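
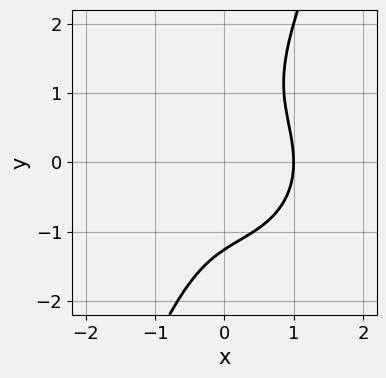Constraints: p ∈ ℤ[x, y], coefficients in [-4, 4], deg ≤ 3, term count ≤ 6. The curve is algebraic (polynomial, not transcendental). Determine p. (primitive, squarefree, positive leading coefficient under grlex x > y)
2*x^3 + 2*x*y^2 - y^3 - 2

First, degree: the shape is more complex than any degree-2 curve, so deg p = 3.
Next, reading off the gridlines: one x-axis crossing is at x = 1.
Finally, putting this together gives p.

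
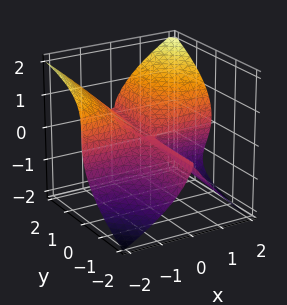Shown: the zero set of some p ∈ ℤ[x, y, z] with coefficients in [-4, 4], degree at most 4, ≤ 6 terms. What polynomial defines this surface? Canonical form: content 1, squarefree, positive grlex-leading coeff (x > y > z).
(a) I count 2 distinct pieces. Treating them together as one polynomial.
(b) The degree is 3 — the shape is more complex than any degree-2 surface.
(c) Reading off the gridlines: one z-axis crossing is at z = 0; the visible y-axis segment lies entirely on the surface; the visible x-axis segment lies entirely on the surface.
(d) These observations pin down the coefficients.

3*x^2*y + 2*x*y*z - 2*x*z^2 - 3*z^3 + x*z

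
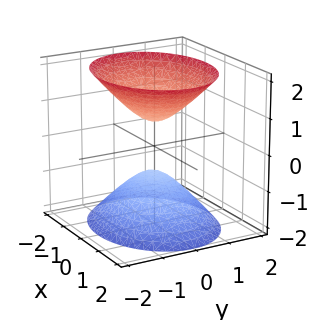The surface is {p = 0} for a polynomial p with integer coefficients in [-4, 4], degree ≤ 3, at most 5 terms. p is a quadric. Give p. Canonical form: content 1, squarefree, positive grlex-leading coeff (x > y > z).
2*x^2 + 3*y^2 - 2*z^2 + 1

(a) There are 2 components. They look like related sheets of one shape, so recover p as a whole.
(b) The degree is 2 — two separate bowl-shaped sheets opening away from each other; a quadric.
(c) Symmetries: it's symmetric under z → −z, forcing even powers of z; the x ↦ −x reflection is a symmetry, so x appears only in even powers; mirror symmetry y ↦ −y ⇒ only even powers of y.
(d) Observable constraints: it misses every integer gridline on the x-axis; it misses every integer gridline on the y-axis.
(e) Matching integer coefficients to the picture gives p.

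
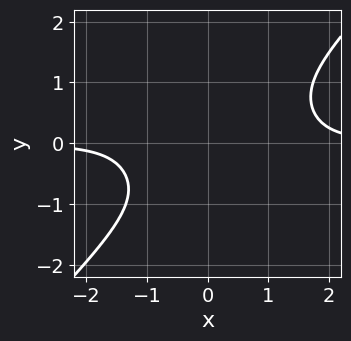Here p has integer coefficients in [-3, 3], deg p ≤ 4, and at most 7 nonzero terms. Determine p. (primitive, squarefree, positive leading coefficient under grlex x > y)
(a) Degree: no degree-3 curve has this shape, so deg p = 4.
(b) From the visible intercepts: no y-intercept at any integer in the box; the curve avoids every integer x-axis point in the box.
(c) Putting this together gives p.

2*x^3*y - 2*y^4 - x^2*y - 2*x*y - 2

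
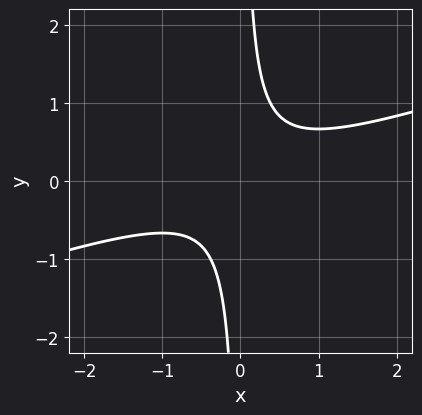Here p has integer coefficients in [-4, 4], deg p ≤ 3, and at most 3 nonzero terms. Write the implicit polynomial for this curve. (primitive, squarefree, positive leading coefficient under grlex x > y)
x^2 - 3*x*y + 1

First, deg p = 2. No degree-1 curve has this shape.
Next, reading off the gridlines: it misses every integer gridline on the y-axis; the curve avoids every integer x-axis point in the box.
Finally, together with the visible shape, these determine p as stated.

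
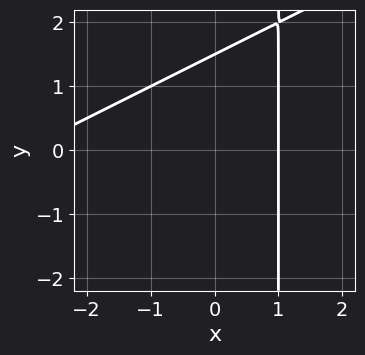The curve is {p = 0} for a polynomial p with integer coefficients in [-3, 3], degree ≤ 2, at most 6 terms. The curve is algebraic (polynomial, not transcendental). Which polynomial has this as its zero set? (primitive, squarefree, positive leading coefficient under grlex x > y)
The degree is 2 — the shape is more complex than any degree-1 curve.
From the axis intercepts and sections: it crosses the x-axis at the gridline x = 1.
Assembling these constraints gives the stated polynomial.

x^2 - 2*x*y + 2*x + 2*y - 3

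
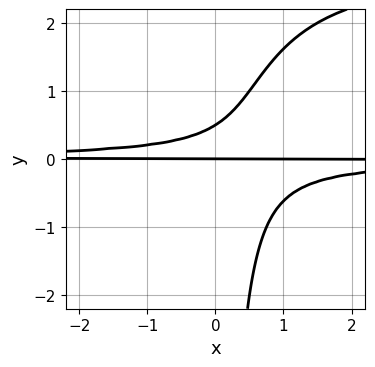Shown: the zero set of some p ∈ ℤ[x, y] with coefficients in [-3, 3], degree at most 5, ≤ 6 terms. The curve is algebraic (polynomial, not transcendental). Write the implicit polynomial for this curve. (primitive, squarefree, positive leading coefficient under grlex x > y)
1. Degree: the shape is more complex than any degree-3 curve, so deg p = 4.
2. Reading off the gridlines: it meets the y-axis at y = 0 (among the integer gridlines); the visible x-axis segment lies entirely on the curve.
3. Solving for integer coefficients yields p as stated.

x*y^3 - 3*x*y^2 + 2*y^2 - y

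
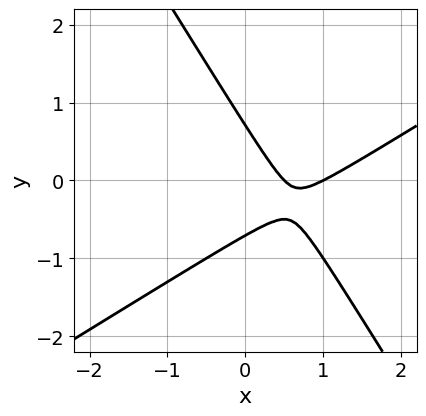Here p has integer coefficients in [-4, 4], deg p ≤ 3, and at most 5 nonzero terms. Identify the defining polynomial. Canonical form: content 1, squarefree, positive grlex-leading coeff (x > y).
The degree is 2 — the shape is more complex than any degree-1 curve.
From the visible intercepts: one x-axis crossing is at x = 1.
Together with the visible shape, these determine p as stated.

2*x^2 - 2*x*y - 2*y^2 - 3*x + 1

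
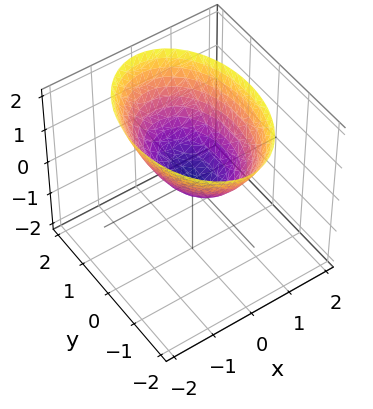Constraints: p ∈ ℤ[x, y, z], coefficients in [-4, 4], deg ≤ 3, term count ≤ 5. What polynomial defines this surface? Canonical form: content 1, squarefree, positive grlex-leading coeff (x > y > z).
2*x^2 + y^2 - 2*z

Degree: a paraboloid; a quadric, so deg p = 2.
Symmetries: mirror symmetry x ↦ −x ⇒ only even powers of x; the y ↦ −y reflection is a symmetry, so y appears only in even powers.
Checking where it meets the axes: it crosses the z-axis at the gridline z = 0; one x-axis crossing is at x = 0; it meets the y-axis at y = 0 (among the integer gridlines).
Putting this together gives p.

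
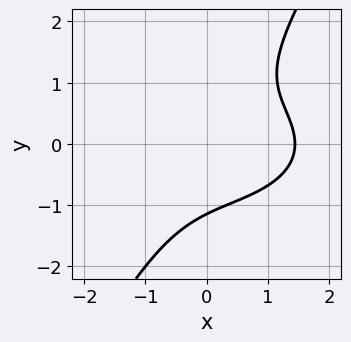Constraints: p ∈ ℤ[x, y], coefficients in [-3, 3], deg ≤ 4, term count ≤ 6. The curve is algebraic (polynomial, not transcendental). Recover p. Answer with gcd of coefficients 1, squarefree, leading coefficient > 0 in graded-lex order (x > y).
First, deg p = 3.
Finally, matching integer coefficients to the picture gives p.

x^3 + 3*x*y^2 - 2*y^3 - 3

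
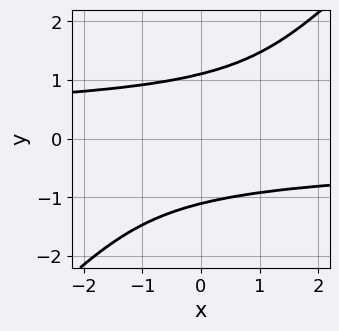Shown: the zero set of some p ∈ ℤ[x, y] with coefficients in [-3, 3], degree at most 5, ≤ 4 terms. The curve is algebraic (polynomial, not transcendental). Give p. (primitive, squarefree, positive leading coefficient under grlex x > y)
2*x*y^3 - 2*y^4 + 3

(a) Degree: a generic line meets the curve in up to 4 points, so deg p = 4.
(b) From the axis intercepts and sections: no x-intercept at any integer in the box.
(c) Fitting integer coefficients to these (and the overall shape) gives p.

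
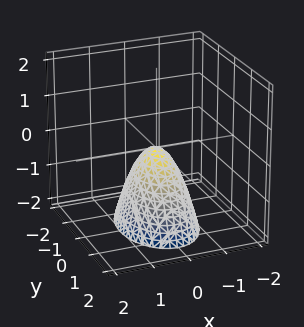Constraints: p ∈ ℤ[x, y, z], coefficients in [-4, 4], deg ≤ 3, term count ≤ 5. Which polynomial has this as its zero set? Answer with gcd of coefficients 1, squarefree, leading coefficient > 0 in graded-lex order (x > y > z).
First, deg p = 2. A single bowl opening along one axis; a quadric.
Next, symmetries: the x ↦ −x reflection is a symmetry, so x appears only in even powers; mirror symmetry y ↦ −y ⇒ only even powers of y.
Then, from the visible intercepts: it meets the x-axis at x = 0 (among the integer gridlines); it crosses the y-axis at the gridline y = 0; one z-axis crossing is at z = 0.
Finally, matching integer coefficients to the picture gives p.

2*x^2 + y^2 + z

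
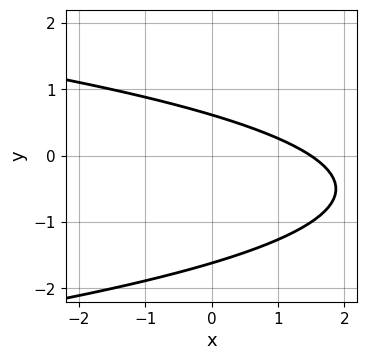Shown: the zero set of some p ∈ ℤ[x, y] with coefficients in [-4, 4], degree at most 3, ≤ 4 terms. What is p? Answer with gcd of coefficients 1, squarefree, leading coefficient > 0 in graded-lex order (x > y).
deg p = 2. No degree-1 curve has this shape.
Matching integer coefficients to the picture gives p.

3*y^2 + 2*x + 3*y - 3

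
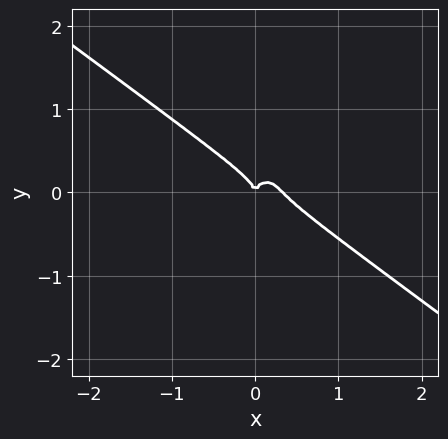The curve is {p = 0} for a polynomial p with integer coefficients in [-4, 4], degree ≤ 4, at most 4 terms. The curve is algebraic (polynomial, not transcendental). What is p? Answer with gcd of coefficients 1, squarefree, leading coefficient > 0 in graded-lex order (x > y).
(a) deg p = 3.
(b) From the axis intercepts and sections: it crosses the x-axis at the gridline x = 0; it meets the y-axis at y = 0 (among the integer gridlines).
(c) The integer polynomial consistent with all of this is the stated p.

3*x^3 + 3*x^2*y + 2*y^3 - x^2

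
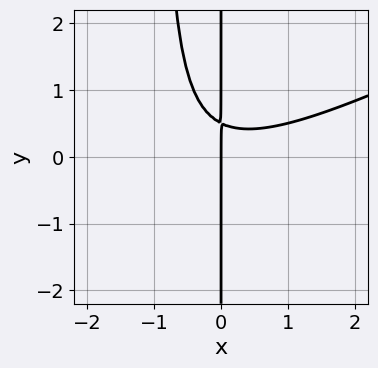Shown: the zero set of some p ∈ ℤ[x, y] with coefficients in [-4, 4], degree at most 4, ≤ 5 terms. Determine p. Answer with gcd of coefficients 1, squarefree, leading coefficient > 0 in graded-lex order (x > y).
First, the degree is 3 — a generic line meets the curve in up to 3 points.
Next, observable constraints: the visible y-axis segment lies entirely on the curve; it meets the x-axis at x = 0 (among the integer gridlines).
Finally, solving for integer coefficients yields p as stated.

x^3 - 2*x^2*y - 2*x*y + x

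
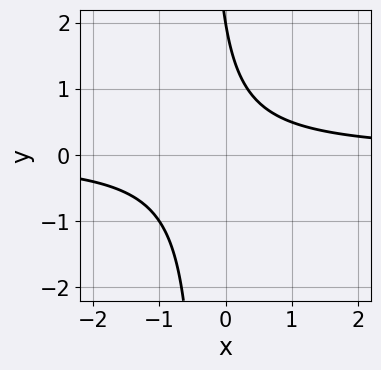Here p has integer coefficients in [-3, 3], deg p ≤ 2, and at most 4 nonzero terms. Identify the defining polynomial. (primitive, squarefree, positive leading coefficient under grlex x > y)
Degree: no degree-1 curve has this shape, so deg p = 2.
Checking where it meets the axes: one y-axis crossing is at y = 2; the curve avoids every integer x-axis point in the box.
Putting this together gives p.

3*x*y + y - 2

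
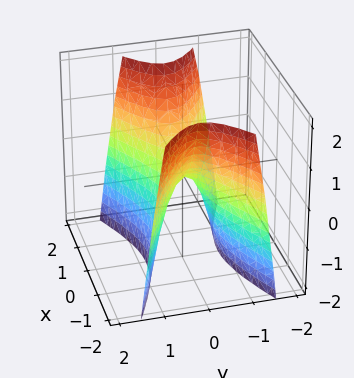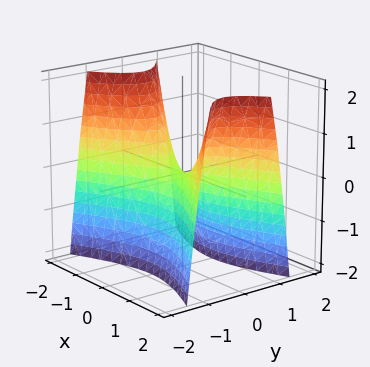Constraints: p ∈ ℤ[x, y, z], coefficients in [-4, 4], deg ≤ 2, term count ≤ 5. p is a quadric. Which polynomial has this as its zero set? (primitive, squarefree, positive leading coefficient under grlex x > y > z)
x^2 - 3*y^2 - z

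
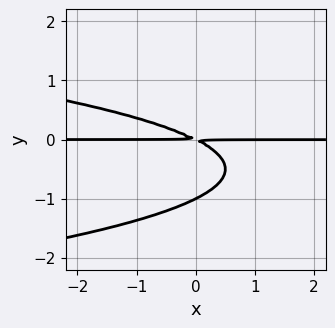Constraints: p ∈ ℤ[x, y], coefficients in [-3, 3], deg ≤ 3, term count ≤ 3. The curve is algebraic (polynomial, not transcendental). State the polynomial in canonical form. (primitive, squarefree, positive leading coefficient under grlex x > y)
2*y^3 + x*y + 2*y^2

1. The degree is 3 — no degree-2 curve has this shape.
2. Observable constraints: it meets the y-axis at y = -1 (among the integer gridlines); the visible x-axis segment lies entirely on the curve.
3. These observations pin down the coefficients.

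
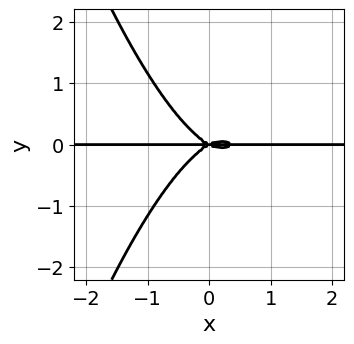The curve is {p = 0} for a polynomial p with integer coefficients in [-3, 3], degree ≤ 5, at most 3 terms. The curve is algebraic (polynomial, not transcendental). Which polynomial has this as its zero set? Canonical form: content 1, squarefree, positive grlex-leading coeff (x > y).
1. deg p = 4. The shape is more complex than any degree-3 curve.
2. Observable constraints: one y-axis crossing is at y = 0; the visible x-axis segment lies entirely on the curve.
3. Putting this together gives p.

3*x^3*y - x^2*y + 3*y^3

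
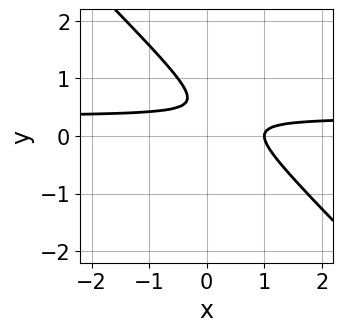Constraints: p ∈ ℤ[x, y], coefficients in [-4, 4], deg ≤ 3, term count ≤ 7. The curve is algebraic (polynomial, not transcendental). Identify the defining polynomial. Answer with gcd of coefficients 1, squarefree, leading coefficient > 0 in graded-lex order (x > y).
Degree: a generic line meets the curve in up to 2 points, so deg p = 2.
Checking where it meets the axes: it meets the x-axis at x = 1 (among the integer gridlines); the curve avoids every integer y-axis point in the box.
These observations pin down the coefficients.

3*x*y + 3*y^2 - x - 3*y + 1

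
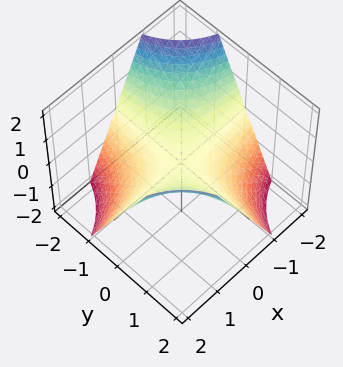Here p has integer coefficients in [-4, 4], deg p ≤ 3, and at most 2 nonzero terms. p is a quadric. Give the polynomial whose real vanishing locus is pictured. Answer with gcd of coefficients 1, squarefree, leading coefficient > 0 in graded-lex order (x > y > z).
x*y - z

(a) Degree: a saddle surface; a quadric, so deg p = 2.
(b) From the visible intercepts: it meets the z-axis at z = 0 (among the integer gridlines); every point of the y-axis in the box is on the surface; every point of the x-axis in the box is on the surface.
(c) Together with the visible shape, these determine p as stated.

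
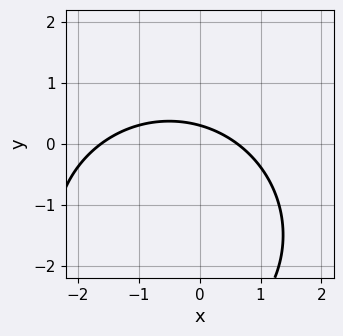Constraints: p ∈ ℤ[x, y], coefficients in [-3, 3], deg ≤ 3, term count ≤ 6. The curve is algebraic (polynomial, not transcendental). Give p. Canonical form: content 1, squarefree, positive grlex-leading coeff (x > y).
x^2 + y^2 + x + 3*y - 1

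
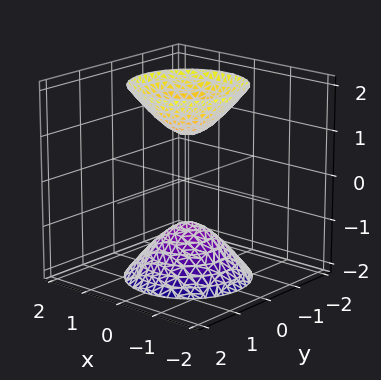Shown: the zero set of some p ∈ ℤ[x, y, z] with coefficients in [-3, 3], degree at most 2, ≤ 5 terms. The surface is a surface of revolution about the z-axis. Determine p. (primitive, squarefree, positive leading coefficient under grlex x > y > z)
(a) I count 2 distinct pieces.
(b) Degree: the shape is more complex than any degree-1 surface, so deg p = 2.
(c) Symmetries: rotational symmetry about the z-axis ⇒ p depends on x, y only through x² + y².
(d) Checking where it meets the axes: a circular section at z = -2 has radius between 1 and 2; the z-axis gridline crossings are at z ∈ {-1, 1}; the surface avoids every integer y-axis point in the box; it misses every integer gridline on the x-axis.
(e) Matching integer coefficients to the picture gives p.

2*x^2 + 2*y^2 - z^2 + 1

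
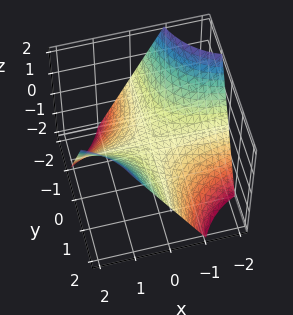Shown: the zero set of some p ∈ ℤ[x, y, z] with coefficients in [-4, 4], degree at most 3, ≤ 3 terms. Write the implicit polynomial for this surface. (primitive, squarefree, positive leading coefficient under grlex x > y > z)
First, deg p = 2. A saddle surface; a quadric.
Then, observable constraints: every point of the x-axis in the box is on the surface; every point of the y-axis in the box is on the surface; it meets the z-axis at z = 0 (among the integer gridlines).
Finally, matching integer coefficients to the picture gives p.

x*y - z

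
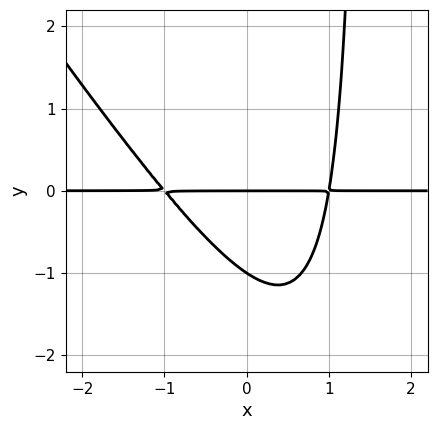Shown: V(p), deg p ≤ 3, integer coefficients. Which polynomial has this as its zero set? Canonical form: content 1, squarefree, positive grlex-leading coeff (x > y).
3*x^2*y + 2*x*y^2 - 3*y^2 - 3*y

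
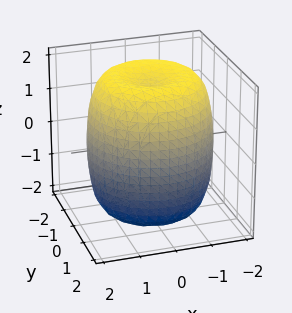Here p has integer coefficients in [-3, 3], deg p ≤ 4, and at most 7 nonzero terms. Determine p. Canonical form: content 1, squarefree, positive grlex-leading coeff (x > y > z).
(a) The degree is 4 — a generic line meets the surface in up to 4 points.
(b) Symmetries: the z-axis is an axis of rotation, so x and y enter only as x² + y².
(c) From the axis intercepts and sections: a circular section at z = 0 has radius between 1 and 2.
(d) Together with the visible shape, these determine p as stated.

x^4 + 2*x^2*y^2 + y^4 - 2*x^2 - 2*y^2 + z^2 - 3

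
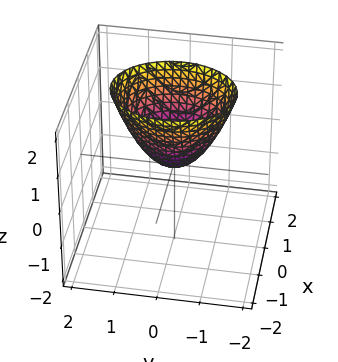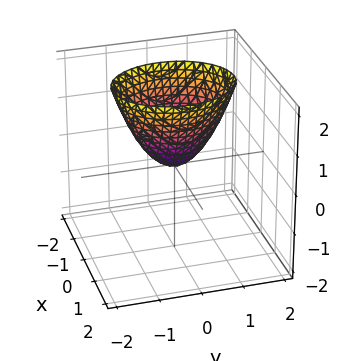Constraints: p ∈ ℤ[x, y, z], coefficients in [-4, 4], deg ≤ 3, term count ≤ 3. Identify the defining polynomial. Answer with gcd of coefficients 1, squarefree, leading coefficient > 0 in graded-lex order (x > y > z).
1. Degree: a paraboloid; a quadric, so deg p = 2.
2. Symmetries: the y ↦ −y reflection is a symmetry, so y appears only in even powers; it's symmetric under x → −x, forcing even powers of x.
3. Observable constraints: it crosses the x-axis at the gridline x = 0; one z-axis crossing is at z = 0; it meets the y-axis at y = 0 (among the integer gridlines).
4. Putting this together gives p.

3*x^2 + 2*y^2 - 2*z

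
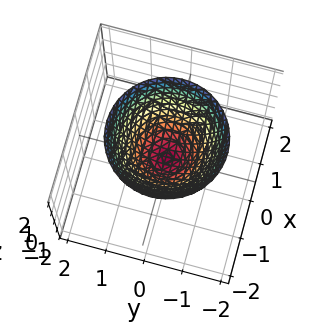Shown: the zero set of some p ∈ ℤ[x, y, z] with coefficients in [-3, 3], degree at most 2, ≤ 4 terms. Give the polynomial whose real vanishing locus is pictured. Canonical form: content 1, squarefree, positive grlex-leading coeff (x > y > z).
Degree: a paraboloid; a quadric, so deg p = 2.
Symmetries: rotational symmetry about the z-axis ⇒ p depends on x, y only through x² + y².
Against the integer gridlines: it crosses the y-axis at the gridline y = 0; one x-axis crossing is at x = 0; a circular section at z = 2 has radius between 1 and 2; one z-axis crossing is at z = 0.
Matching integer coefficients to the picture gives p.

x^2 + y^2 - z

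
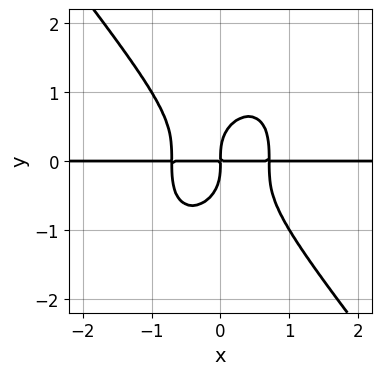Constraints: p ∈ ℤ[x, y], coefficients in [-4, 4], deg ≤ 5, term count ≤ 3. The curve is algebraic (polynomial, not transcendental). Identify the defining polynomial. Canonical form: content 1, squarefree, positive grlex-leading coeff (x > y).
(a) The degree is 4 — the shape is more complex than any degree-3 curve.
(b) Reading off the gridlines: every point of the x-axis in the box is on the curve.
(c) These observations pin down the coefficients.

2*x^3*y + y^4 - x*y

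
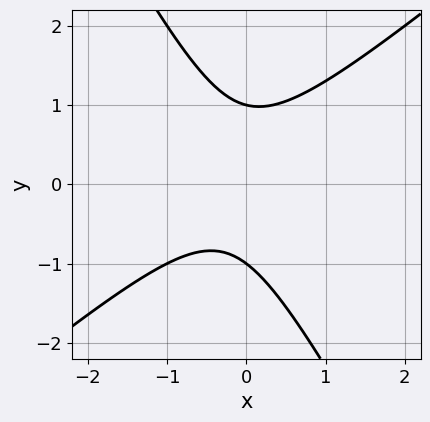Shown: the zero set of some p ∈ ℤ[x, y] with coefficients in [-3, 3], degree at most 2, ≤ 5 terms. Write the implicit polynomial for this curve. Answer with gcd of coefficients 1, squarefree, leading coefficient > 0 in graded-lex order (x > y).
(a) Degree: a generic line meets the curve in up to 2 points, so deg p = 2.
(b) From the visible intercepts: among the integer gridlines, it crosses the y-axis at y ∈ {-1, 1}; it misses every integer gridline on the x-axis.
(c) Assembling these constraints gives the stated polynomial.

3*x^2 - 2*x*y - 2*y^2 + x + 2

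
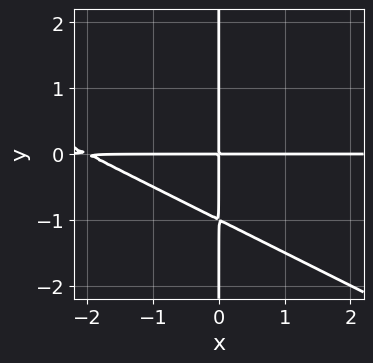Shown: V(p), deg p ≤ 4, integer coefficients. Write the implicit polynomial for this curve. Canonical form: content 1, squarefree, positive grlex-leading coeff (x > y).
x^2*y + 2*x*y^2 + 2*x*y

(a) Degree: a generic line meets the curve in up to 3 points, so deg p = 3.
(b) From the axis intercepts and sections: every point of the y-axis in the box is on the curve; every point of the x-axis in the box is on the curve.
(c) The integer polynomial consistent with all of this is the stated p.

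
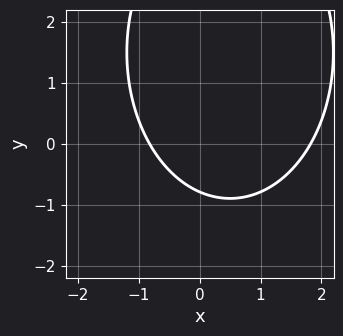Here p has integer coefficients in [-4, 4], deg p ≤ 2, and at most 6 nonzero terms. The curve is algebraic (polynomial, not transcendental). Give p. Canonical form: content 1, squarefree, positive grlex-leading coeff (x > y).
The degree is 2 — the shape is more complex than any degree-1 curve.
The integer polynomial consistent with all of this is the stated p.

2*x^2 + y^2 - 2*x - 3*y - 3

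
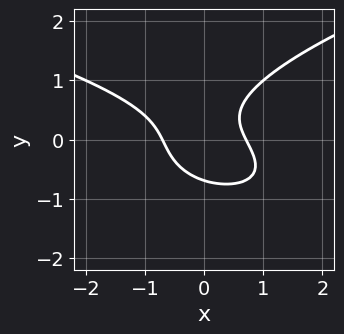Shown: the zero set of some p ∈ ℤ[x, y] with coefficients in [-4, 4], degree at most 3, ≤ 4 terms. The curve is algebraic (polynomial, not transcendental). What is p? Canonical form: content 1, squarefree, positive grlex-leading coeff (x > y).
3*y^3 - 2*x^2 - 2*x*y + 1

(a) Degree: no degree-2 curve has this shape, so deg p = 3.
(b) Solving for integer coefficients yields p as stated.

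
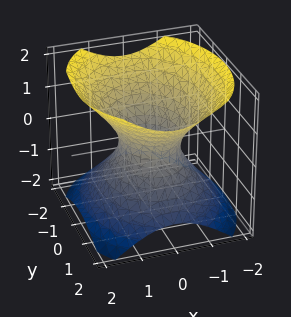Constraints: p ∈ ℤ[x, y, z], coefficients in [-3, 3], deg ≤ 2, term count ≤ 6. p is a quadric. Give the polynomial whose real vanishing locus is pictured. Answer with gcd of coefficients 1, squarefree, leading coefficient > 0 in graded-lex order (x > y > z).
3*x^2 + 2*y^2 - 3*z^2 - 2

(a) The degree is 2 — an hourglass — one-sheet hyperboloid; a quadric.
(b) Symmetries: it's symmetric under z → −z, forcing even powers of z; the y ↦ −y reflection is a symmetry, so y appears only in even powers; it's symmetric under x → −x, forcing even powers of x.
(c) Against the integer gridlines: it misses every integer gridline on the z-axis; the y-axis gridline crossings are at y ∈ {-1, 1}.
(d) Matching integer coefficients to the picture gives p.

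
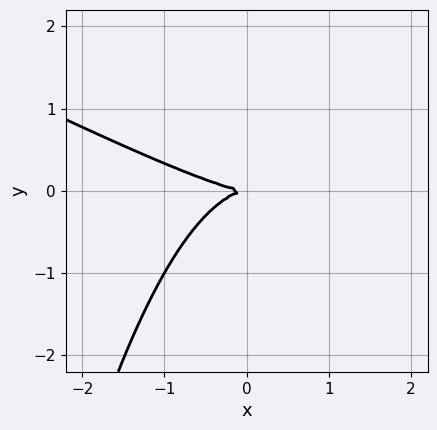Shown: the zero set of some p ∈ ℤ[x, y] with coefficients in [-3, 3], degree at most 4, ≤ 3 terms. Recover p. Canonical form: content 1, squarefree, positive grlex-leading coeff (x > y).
First, degree: the shape is more complex than any degree-2 curve, so deg p = 3.
Next, against the integer gridlines: it meets the y-axis at y = 0 (among the integer gridlines); one x-axis crossing is at x = 0.
Finally, assembling these constraints gives the stated polynomial.

x^3 + 2*x^2*y + 3*y^2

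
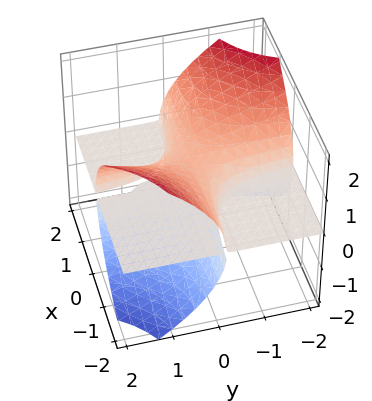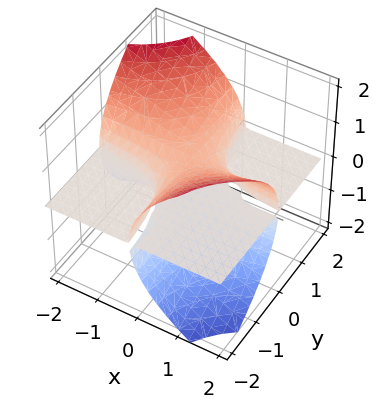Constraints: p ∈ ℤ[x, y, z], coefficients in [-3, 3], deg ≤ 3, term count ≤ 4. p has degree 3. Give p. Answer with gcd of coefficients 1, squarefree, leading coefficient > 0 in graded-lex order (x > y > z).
1. The picture has 2 separate pieces. They look like related sheets of one shape, so recover p as a whole.
2. Degree: no degree-2 surface has this shape, so deg p = 3.
3. Reading off the gridlines: one z-axis crossing is at z = 0; the visible x-axis segment lies entirely on the surface; every point of the y-axis in the box is on the surface.
4. These observations pin down the coefficients.

3*x*y*z + 2*z^3 - z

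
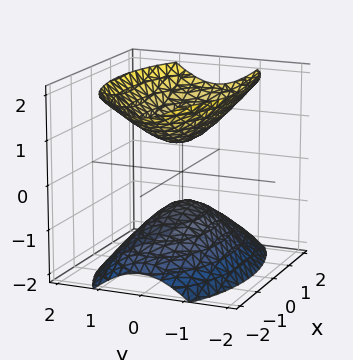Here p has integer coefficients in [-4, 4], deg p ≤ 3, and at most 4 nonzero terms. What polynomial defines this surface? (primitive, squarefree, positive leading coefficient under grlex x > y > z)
1. There are 2 components.
2. Degree: two separate bowl-shaped sheets opening away from each other; a quadric, so deg p = 2.
3. Symmetries: it's symmetric under z → −z, forcing even powers of z; it's symmetric under x → −x, forcing even powers of x; it's symmetric under y → −y, forcing even powers of y.
4. Checking where it meets the axes: no x-intercept at any integer in the box; the surface avoids every integer y-axis point in the box.
5. Together with the visible shape, these determine p as stated.

x^2 + 3*y^2 - 2*z^2 + 1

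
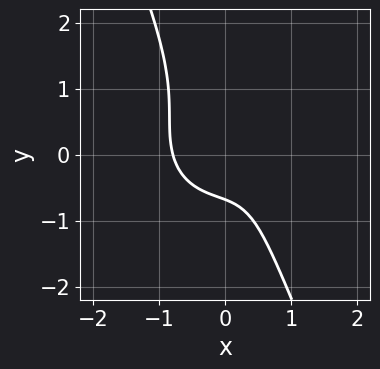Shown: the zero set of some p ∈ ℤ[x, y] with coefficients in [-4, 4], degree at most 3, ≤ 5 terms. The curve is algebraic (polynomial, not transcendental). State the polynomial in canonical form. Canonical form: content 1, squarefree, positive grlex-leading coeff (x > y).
2*x^3 + 2*x*y^2 + y^3 + y + 1

(a) Degree: no degree-2 curve has this shape, so deg p = 3.
(b) Putting this together gives p.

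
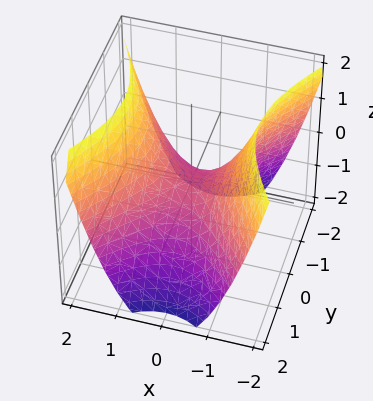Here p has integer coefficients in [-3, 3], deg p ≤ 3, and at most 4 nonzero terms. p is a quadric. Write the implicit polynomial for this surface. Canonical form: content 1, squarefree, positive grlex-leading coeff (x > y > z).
(a) deg p = 2. A hyperbolic paraboloid; a quadric.
(b) Symmetries: mirror symmetry y ↦ −y ⇒ only even powers of y; it's symmetric under x → −x, forcing even powers of x.
(c) Checking where it meets the axes: one z-axis crossing is at z = 0; it crosses the y-axis at the gridline y = 0; it crosses the x-axis at the gridline x = 0.
(d) Fitting integer coefficients to these (and the overall shape) gives p.

3*x^2 - 2*y^2 - 3*z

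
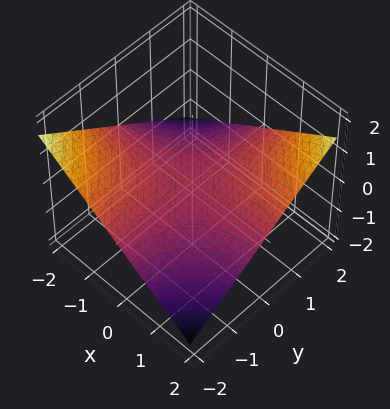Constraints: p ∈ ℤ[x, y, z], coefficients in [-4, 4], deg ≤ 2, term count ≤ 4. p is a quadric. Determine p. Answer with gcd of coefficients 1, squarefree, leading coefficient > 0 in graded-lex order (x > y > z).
1. deg p = 2. A saddle surface; a quadric.
2. Observable constraints: the visible y-axis segment lies entirely on the surface; one z-axis crossing is at z = 0; the visible x-axis segment lies entirely on the surface.
3. Matching integer coefficients to the picture gives p.

x*y - 3*z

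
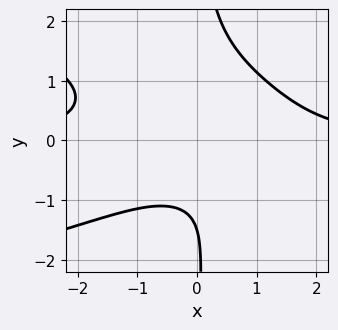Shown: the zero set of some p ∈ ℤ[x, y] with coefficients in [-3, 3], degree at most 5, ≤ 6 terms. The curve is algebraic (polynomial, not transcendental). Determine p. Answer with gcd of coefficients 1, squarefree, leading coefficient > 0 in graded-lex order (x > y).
2*x*y^3 + 2*x^2*y - 2*y - 3

(a) deg p = 4. The shape is more complex than any degree-3 curve.
(b) From the axis intercepts and sections: it misses every integer gridline on the x-axis.
(c) Solving for integer coefficients yields p as stated.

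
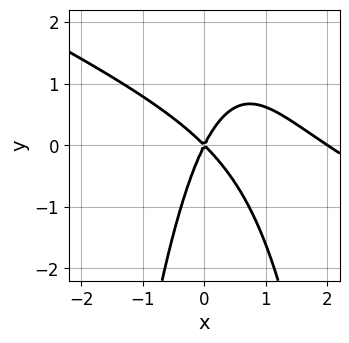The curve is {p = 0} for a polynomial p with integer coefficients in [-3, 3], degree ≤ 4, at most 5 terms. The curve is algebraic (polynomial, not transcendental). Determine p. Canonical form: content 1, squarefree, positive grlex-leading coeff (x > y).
(a) The degree is 3 — the shape is more complex than any degree-2 curve.
(b) Against the integer gridlines: it meets the y-axis at y = 0 (among the integer gridlines); among the integer gridlines, it crosses the x-axis at x ∈ {0, 2}.
(c) These observations pin down the coefficients.

x^3 + 2*x^2*y - 2*x^2 - x*y + y^2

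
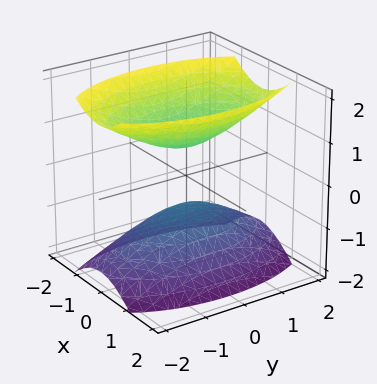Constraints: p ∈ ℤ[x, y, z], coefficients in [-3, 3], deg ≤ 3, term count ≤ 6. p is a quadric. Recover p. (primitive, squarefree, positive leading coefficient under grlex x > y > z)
(a) I count 2 distinct pieces.
(b) The degree is 2 — two sheets facing apart; a quadric.
(c) Symmetries: mirror symmetry z ↦ −z ⇒ only even powers of z; mirror symmetry x ↦ −x ⇒ only even powers of x; mirror symmetry y ↦ −y ⇒ only even powers of y.
(d) Against the integer gridlines: no y-intercept at any integer in the box; it misses every integer gridline on the x-axis.
(e) Putting this together gives p.

3*x^2 + y^2 - 2*z^2 + 1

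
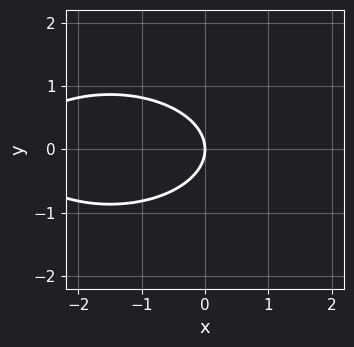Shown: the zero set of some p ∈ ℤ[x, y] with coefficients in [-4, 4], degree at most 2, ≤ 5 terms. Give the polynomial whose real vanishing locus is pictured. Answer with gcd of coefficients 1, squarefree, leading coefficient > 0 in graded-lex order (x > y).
x^2 + 3*y^2 + 3*x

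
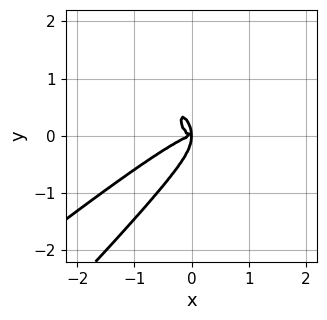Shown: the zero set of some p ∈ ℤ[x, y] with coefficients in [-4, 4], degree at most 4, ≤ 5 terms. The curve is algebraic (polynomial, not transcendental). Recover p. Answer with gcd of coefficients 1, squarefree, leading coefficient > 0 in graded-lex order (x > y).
2*x^4 - 3*x^3*y + y^4 + x*y^2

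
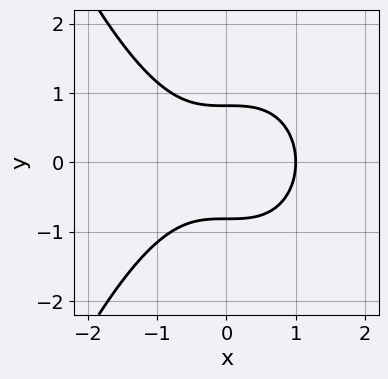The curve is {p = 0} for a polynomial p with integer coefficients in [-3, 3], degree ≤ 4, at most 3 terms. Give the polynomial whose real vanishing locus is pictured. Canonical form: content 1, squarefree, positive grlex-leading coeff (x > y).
1. The degree is 3 — a generic line meets the curve in up to 3 points.
2. Symmetries: the y ↦ −y reflection is a symmetry, so y appears only in even powers.
3. Against the integer gridlines: one x-axis crossing is at x = 1.
4. Solving for integer coefficients yields p as stated.

2*x^3 + 3*y^2 - 2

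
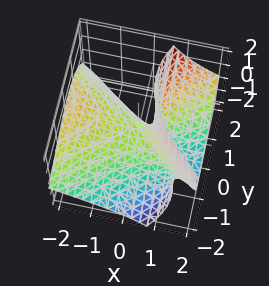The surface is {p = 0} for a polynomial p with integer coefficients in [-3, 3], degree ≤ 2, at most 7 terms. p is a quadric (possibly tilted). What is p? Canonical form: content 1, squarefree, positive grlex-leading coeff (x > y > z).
x^2 + 3*x*z - 2*y^2 + 2*y*z - 2*z

deg p = 2.
Checking where it meets the axes: it crosses the z-axis at the gridline z = 0; it meets the x-axis at x = 0 (among the integer gridlines); it meets the y-axis at y = 0 (among the integer gridlines).
Putting this together gives p.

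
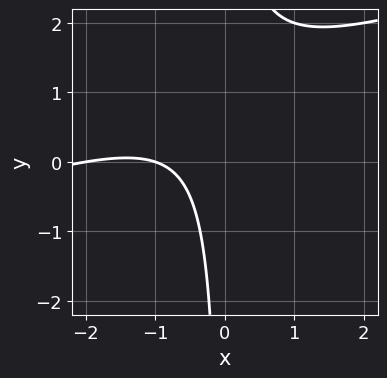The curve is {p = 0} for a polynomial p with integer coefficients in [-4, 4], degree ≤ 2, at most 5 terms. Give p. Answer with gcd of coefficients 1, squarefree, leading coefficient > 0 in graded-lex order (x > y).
deg p = 2. No degree-1 curve has this shape.
Reading off the gridlines: among the integer gridlines, it crosses the x-axis at x ∈ {-2, -1}; the curve avoids every integer y-axis point in the box.
Putting this together gives p.

x^2 - 3*x*y + 3*x + 2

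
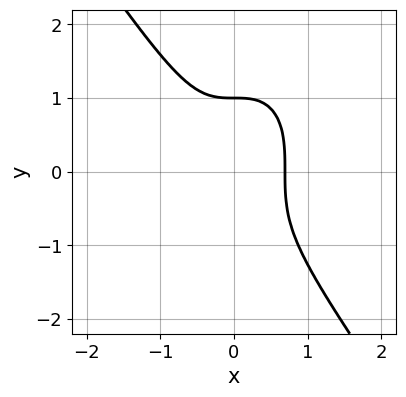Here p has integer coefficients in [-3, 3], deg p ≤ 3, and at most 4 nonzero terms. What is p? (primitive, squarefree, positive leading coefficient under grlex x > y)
3*x^3 + y^3 - 1

(a) deg p = 3.
(b) Observable constraints: it crosses the y-axis at the gridline y = 1.
(c) Together with the visible shape, these determine p as stated.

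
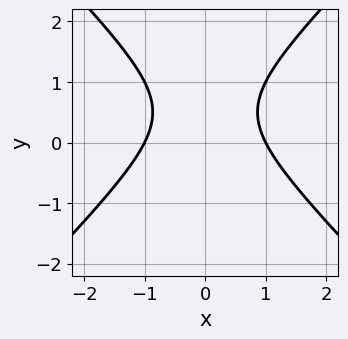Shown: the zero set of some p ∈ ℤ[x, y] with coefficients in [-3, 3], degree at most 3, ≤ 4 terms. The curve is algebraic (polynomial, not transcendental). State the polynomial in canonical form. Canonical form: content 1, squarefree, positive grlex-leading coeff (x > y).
x^2 - y^2 + y - 1

1. The degree is 2 — the shape is more complex than any degree-1 curve.
2. Symmetries: mirror symmetry x ↦ −x ⇒ only even powers of x.
3. From the visible intercepts: no y-intercept at any integer in the box; among the integer gridlines, it crosses the x-axis at x ∈ {-1, 1}.
4. The integer polynomial consistent with all of this is the stated p.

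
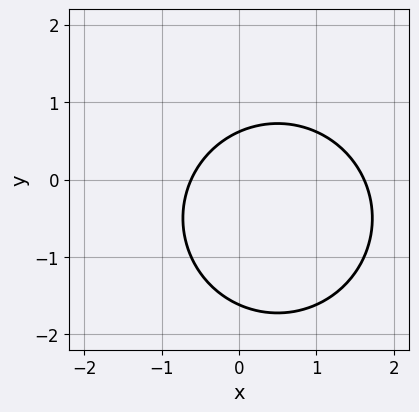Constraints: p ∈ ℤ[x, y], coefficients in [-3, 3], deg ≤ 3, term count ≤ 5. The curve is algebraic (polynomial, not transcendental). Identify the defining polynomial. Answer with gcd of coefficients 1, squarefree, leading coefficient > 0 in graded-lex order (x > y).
(a) Degree: the shape is more complex than any degree-1 curve, so deg p = 2.
(b) Solving for integer coefficients yields p as stated.

x^2 + y^2 - x + y - 1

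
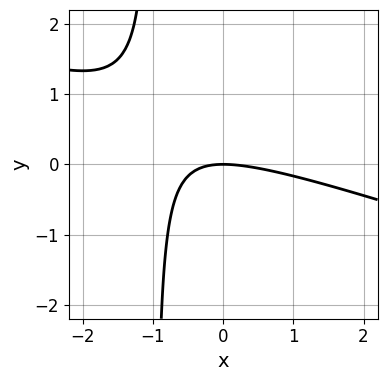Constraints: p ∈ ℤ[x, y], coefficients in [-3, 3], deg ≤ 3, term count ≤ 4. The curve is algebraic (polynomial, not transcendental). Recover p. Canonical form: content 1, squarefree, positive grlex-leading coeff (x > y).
x^2 + 3*x*y + 3*y

1. The degree is 2 — the shape is more complex than any degree-1 curve.
2. Observable constraints: one x-axis crossing is at x = 0; it meets the y-axis at y = 0 (among the integer gridlines).
3. Together with the visible shape, these determine p as stated.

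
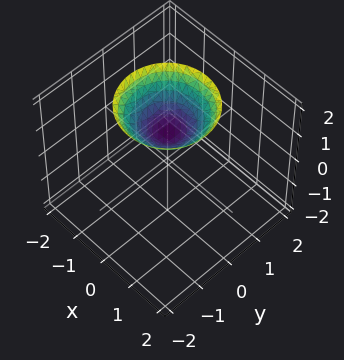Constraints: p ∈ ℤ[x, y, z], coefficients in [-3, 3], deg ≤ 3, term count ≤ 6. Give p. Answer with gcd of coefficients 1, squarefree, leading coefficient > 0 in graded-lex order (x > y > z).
1. The degree is 2 — a generic line meets the surface in up to 2 points.
2. Symmetries: every cross-section ⟂ z is a circle, so x, y appear only via x² + y².
3. Checking where it meets the axes: one z-axis crossing is at z = 1; no x-intercept at any integer in the box.
4. Putting this together gives p.

2*x^2 + 2*y^2 - 3*z + 3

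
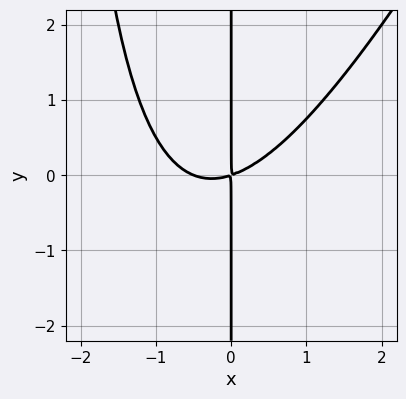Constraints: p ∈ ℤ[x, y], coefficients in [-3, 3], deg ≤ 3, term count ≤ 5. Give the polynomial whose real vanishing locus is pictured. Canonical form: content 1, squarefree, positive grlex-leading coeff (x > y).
(a) Degree: a generic line meets the curve in up to 3 points, so deg p = 3.
(b) From the visible intercepts: the visible y-axis segment lies entirely on the curve.
(c) Together with the visible shape, these determine p as stated.

2*x^3 - x^2*y + x^2 - 3*x*y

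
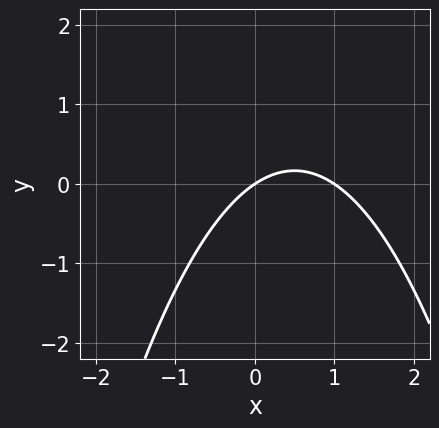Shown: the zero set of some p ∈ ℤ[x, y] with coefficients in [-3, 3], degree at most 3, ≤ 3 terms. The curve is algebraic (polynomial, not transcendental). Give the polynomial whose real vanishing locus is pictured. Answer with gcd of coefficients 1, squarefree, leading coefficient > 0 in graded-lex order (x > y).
2*x^2 - 2*x + 3*y

First, degree: the shape is more complex than any degree-1 curve, so deg p = 2.
Next, against the integer gridlines: it crosses the y-axis at the gridline y = 0; the x-axis gridline crossings are at x ∈ {0, 1}.
Finally, matching integer coefficients to the picture gives p.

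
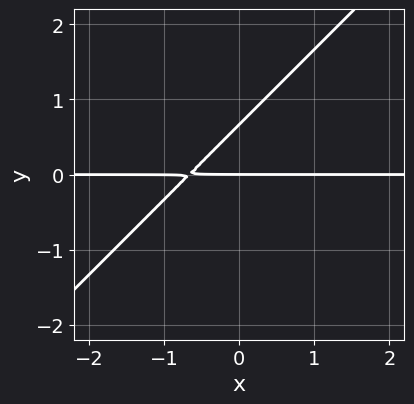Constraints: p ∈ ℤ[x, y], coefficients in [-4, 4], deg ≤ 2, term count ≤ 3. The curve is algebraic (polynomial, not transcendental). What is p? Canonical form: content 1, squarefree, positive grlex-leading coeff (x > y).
The degree is 2 — no degree-1 curve has this shape.
Observable constraints: the visible x-axis segment lies entirely on the curve; it crosses the y-axis at the gridline y = 0.
These observations pin down the coefficients.

3*x*y - 3*y^2 + 2*y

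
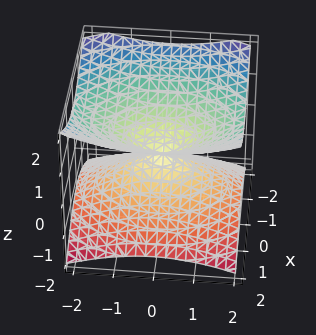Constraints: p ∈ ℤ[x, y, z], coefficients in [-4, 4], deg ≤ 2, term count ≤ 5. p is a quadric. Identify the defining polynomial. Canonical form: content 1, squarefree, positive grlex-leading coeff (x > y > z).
2*x^2 + y^2 - 3*z^2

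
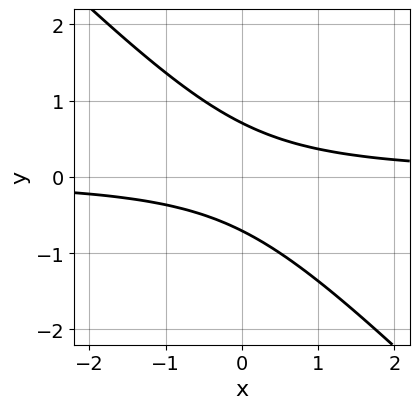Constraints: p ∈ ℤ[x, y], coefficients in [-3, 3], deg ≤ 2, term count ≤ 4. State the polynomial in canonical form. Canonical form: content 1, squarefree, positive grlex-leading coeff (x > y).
1. Degree: a generic line meets the curve in up to 2 points, so deg p = 2.
2. Reading off the gridlines: the curve avoids every integer x-axis point in the box.
3. Together with the visible shape, these determine p as stated.

2*x*y + 2*y^2 - 1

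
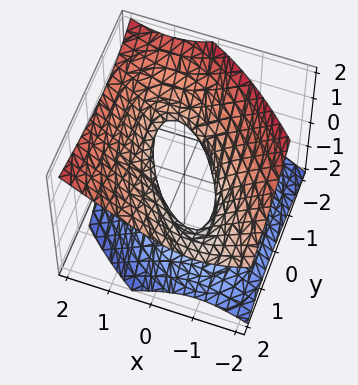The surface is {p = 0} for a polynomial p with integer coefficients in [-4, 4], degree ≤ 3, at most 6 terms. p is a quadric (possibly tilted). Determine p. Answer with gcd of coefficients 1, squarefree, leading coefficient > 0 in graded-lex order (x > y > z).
First, the degree is 2 — a generic line meets the surface in up to 2 points.
Next, checking where it meets the axes: no z-intercept at any integer in the box; the y-axis gridline crossings are at y ∈ {-1, 1}.
Finally, fitting integer coefficients to these (and the overall shape) gives p.

2*x^2 + 2*x*y + y^2 - 2*y*z - 3*z^2 - 1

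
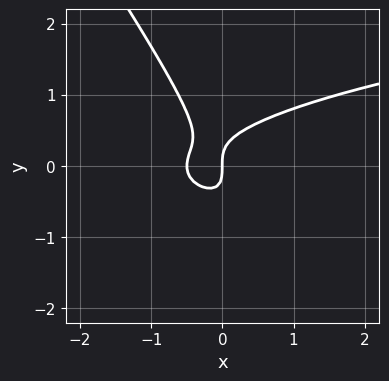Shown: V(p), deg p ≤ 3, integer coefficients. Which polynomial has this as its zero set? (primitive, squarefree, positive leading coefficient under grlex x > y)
First, the degree is 3 — the shape is more complex than any degree-2 curve.
Then, checking where it meets the axes: one x-axis crossing is at x = 0; it crosses the y-axis at the gridline y = 0.
Finally, these observations pin down the coefficients.

3*x*y^2 + 2*y^3 - 2*x^2 - x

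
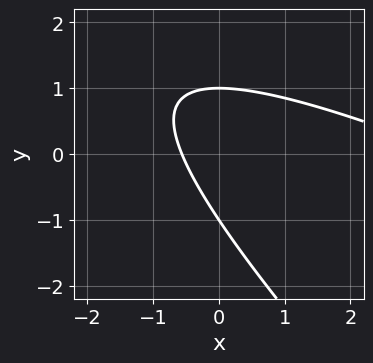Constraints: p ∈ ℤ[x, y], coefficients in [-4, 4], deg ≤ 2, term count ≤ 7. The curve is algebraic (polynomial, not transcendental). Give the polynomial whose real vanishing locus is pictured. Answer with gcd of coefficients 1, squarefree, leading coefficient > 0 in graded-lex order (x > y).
x^2 + 3*x*y + 2*y^2 - 3*x - 2

First, degree: no degree-1 curve has this shape, so deg p = 2.
Then, against the integer gridlines: among the integer gridlines, it crosses the y-axis at y ∈ {-1, 1}.
Finally, solving for integer coefficients yields p as stated.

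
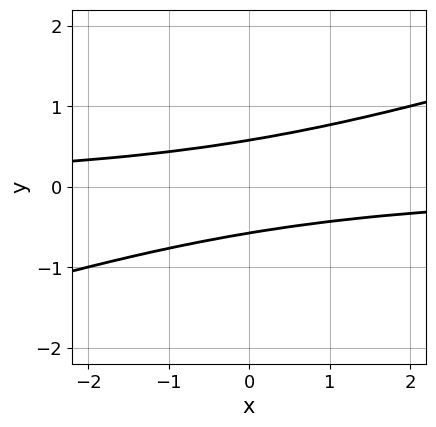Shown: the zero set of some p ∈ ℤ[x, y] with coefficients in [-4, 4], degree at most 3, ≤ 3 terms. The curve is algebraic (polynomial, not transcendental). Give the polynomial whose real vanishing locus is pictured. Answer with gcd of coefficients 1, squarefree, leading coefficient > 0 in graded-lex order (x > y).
Degree: no degree-1 curve has this shape, so deg p = 2.
Reading off the gridlines: no x-intercept at any integer in the box.
These observations pin down the coefficients.

x*y - 3*y^2 + 1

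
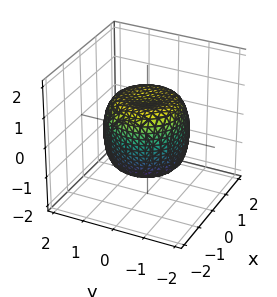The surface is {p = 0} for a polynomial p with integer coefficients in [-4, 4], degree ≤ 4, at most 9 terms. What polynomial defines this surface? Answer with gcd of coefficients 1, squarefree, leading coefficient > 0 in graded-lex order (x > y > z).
1. The degree is 4 — no degree-3 surface has this shape.
2. Symmetries: the surface is invariant under rotation about z: p = q(x² + y², z).
3. Observable constraints: a circular section at z = 1 has radius exactly 1; among the integer gridlines, it crosses the z-axis at z ∈ {-1, 1}.
4. Solving for integer coefficients yields p as stated.

x^4 + 2*x^2*y^2 + y^4 - x^2 - y^2 + z^2 - 1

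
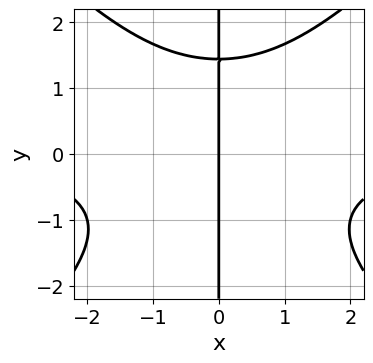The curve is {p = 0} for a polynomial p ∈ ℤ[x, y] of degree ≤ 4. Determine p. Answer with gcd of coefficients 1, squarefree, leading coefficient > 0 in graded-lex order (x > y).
(a) The degree is 4 — a generic line meets the curve in up to 4 points.
(b) Observable constraints: the visible y-axis segment lies entirely on the curve; it meets the x-axis at x = 0 (among the integer gridlines).
(c) Fitting integer coefficients to these (and the overall shape) gives p.

x^3*y - x*y^3 + 3*x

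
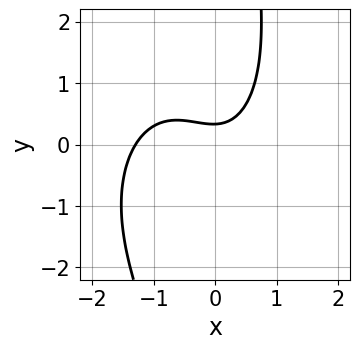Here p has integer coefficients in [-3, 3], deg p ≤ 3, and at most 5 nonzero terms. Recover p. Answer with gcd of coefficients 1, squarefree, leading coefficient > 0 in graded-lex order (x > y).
2*x^3 + x*y^2 + 2*x^2 - 3*y + 1

(a) deg p = 3.
(b) Putting this together gives p.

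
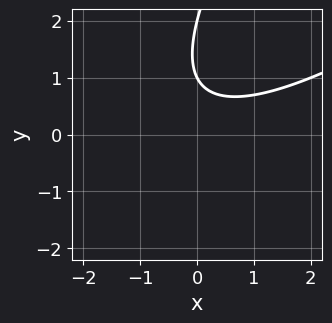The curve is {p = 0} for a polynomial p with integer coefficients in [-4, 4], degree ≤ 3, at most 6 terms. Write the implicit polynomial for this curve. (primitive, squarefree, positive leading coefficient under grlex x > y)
deg p = 2. The shape is more complex than any degree-1 curve.
Reading off the gridlines: the curve avoids every integer x-axis point in the box; the y-axis gridline crossings are at y ∈ {1, 2}.
The integer polynomial consistent with all of this is the stated p.

x^2 - 2*x*y + y^2 - 3*y + 2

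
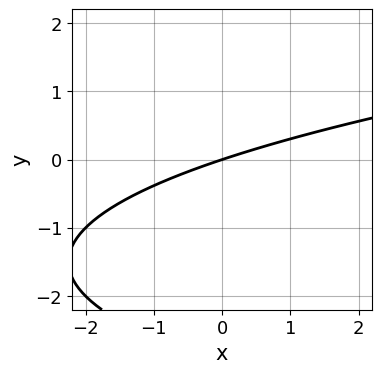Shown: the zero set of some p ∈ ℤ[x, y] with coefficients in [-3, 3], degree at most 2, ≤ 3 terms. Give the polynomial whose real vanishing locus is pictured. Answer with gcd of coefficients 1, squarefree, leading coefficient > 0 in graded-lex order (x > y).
y^2 - x + 3*y

Degree: the shape is more complex than any degree-1 curve, so deg p = 2.
Reading off the gridlines: one y-axis crossing is at y = 0; it crosses the x-axis at the gridline x = 0.
The integer polynomial consistent with all of this is the stated p.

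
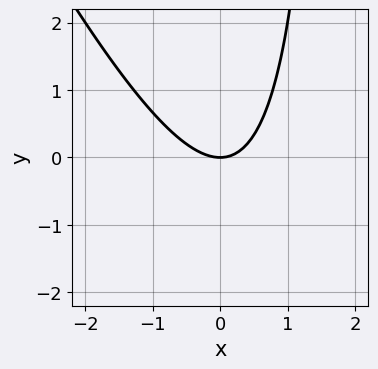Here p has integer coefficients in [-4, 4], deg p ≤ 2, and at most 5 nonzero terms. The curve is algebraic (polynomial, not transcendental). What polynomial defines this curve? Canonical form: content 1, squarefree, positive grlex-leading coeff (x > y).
2*x^2 + x*y - 2*y

1. deg p = 2. The shape is more complex than any degree-1 curve.
2. Against the integer gridlines: it crosses the y-axis at the gridline y = 0; it crosses the x-axis at the gridline x = 0.
3. The integer polynomial consistent with all of this is the stated p.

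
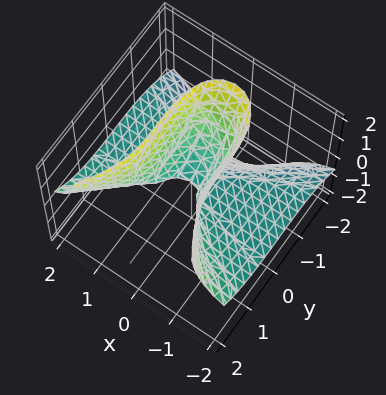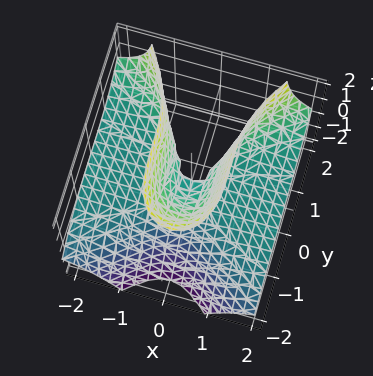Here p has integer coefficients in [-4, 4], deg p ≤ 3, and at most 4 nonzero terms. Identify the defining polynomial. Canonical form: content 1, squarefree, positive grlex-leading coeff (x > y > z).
(a) The degree is 3 — the shape is more complex than any degree-2 surface.
(b) Against the integer gridlines: the visible x-axis segment lies entirely on the surface; it meets the z-axis at z = 0 (among the integer gridlines); one y-axis crossing is at y = 0.
(c) Solving for integer coefficients yields p as stated.

3*x^2*z - y^3 - z^2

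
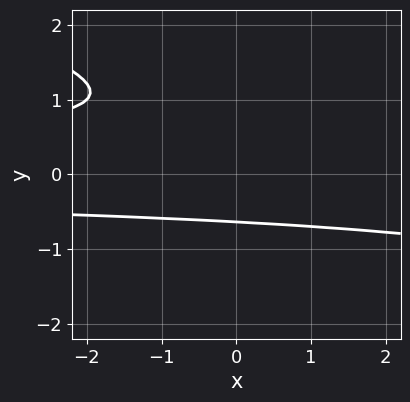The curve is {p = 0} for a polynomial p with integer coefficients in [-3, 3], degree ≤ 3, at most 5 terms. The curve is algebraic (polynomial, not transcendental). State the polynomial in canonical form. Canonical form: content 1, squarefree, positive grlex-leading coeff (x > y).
x*y^2 + 3*y^3 - 3*y^2 + 2

1. The degree is 3 — no degree-2 curve has this shape.
2. Against the integer gridlines: no x-intercept at any integer in the box.
3. These observations pin down the coefficients.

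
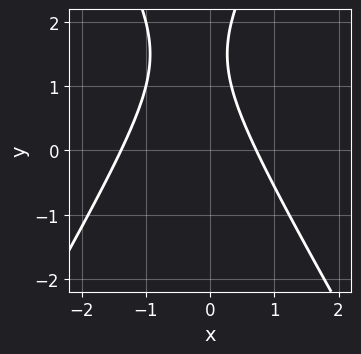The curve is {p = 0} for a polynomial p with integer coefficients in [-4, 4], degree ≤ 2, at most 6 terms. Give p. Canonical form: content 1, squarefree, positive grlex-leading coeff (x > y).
The degree is 2 — a generic line meets the curve in up to 2 points.
From the axis intercepts and sections: it misses every integer gridline on the y-axis.
The integer polynomial consistent with all of this is the stated p.

3*x^2 - y^2 + 2*x + 3*y - 3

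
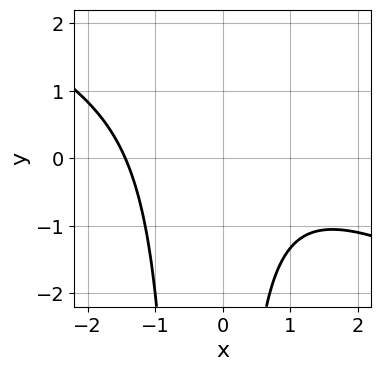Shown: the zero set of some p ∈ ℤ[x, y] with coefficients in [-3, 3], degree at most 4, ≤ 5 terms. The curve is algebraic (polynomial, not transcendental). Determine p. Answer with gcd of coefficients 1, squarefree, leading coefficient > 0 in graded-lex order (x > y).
First, the degree is 3 — no degree-2 curve has this shape.
Next, from the axis intercepts and sections: it misses every integer gridline on the y-axis.
Finally, solving for integer coefficients yields p as stated.

x^3 + 2*x^2*y + x*y + 3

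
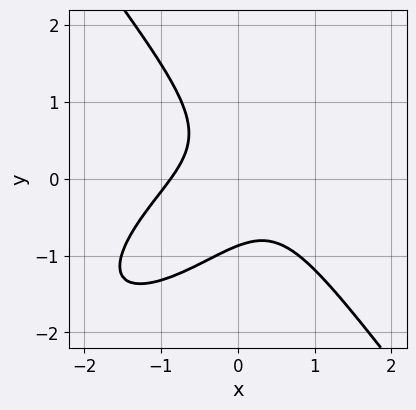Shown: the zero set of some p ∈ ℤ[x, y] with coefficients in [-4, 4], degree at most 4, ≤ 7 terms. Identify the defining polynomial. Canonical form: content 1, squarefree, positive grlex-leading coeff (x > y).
3*x^3 - 3*x^2*y + 3*y^3 + 3*x*y + 2

Degree: a generic line meets the curve in up to 3 points, so deg p = 3.
Solving for integer coefficients yields p as stated.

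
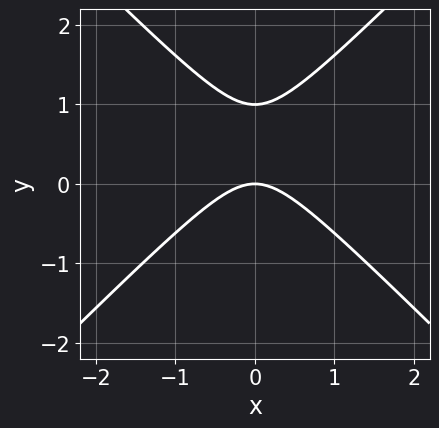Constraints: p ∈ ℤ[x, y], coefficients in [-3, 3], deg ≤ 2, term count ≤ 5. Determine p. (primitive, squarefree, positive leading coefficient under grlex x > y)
x^2 - y^2 + y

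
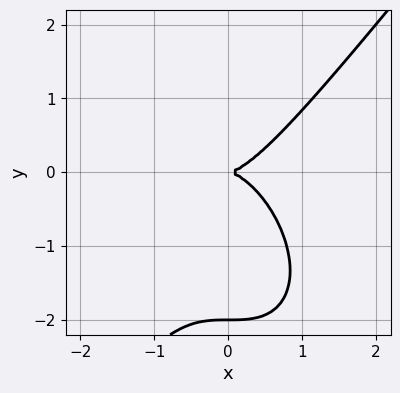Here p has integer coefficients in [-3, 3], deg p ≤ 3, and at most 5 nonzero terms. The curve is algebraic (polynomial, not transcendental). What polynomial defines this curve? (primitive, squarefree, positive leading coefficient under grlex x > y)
2*x^3 - y^3 - 2*y^2

The degree is 3 — the shape is more complex than any degree-2 curve.
Reading off the gridlines: one x-axis crossing is at x = 0; among the integer gridlines, it crosses the y-axis at y ∈ {-2, 0}.
Matching integer coefficients to the picture gives p.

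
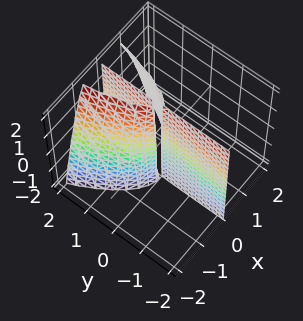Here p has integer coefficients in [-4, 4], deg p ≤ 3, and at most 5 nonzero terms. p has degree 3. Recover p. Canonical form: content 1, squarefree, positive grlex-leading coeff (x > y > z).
The picture has 2 separate pieces.
Degree: a generic line meets the surface in up to 3 points, so deg p = 3.
Reading off the gridlines: one x-axis crossing is at x = 0; every point of the z-axis in the box is on the surface; the visible y-axis segment lies entirely on the surface.
Fitting integer coefficients to these (and the overall shape) gives p.

3*x^3 + x*y*z - 3*x*y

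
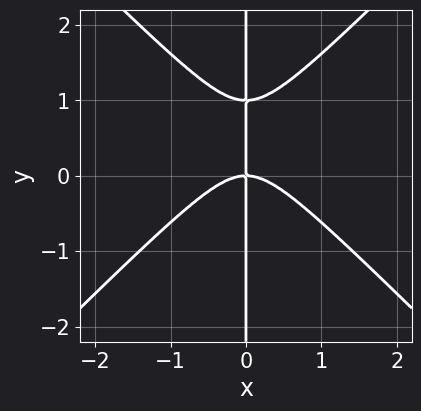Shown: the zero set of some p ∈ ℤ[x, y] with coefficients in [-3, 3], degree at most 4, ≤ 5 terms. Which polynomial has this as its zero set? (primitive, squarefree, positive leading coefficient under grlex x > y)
x^3 - x*y^2 + x*y

1. The degree is 3 — the shape is more complex than any degree-2 curve.
2. From the visible intercepts: the visible y-axis segment lies entirely on the curve; it crosses the x-axis at the gridline x = 0.
3. Solving for integer coefficients yields p as stated.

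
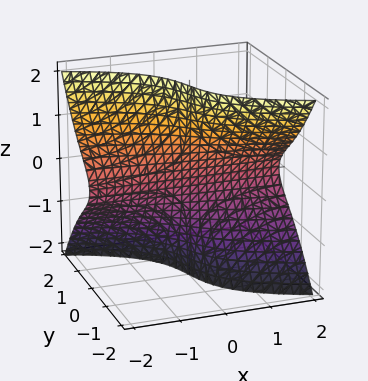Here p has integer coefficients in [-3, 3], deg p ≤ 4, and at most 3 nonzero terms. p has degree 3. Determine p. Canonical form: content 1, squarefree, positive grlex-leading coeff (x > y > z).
2*x*z^2 + 2*y^3 + 3*y

(a) The degree is 3 — a generic line meets the surface in up to 3 points.
(b) From the visible intercepts: every point of the x-axis in the box is on the surface; it crosses the y-axis at the gridline y = 0.
(c) The integer polynomial consistent with all of this is the stated p. Check: (0, 0, 2) on the z-axis lies on the surface, and p(0, 0, 2) = 0. ✓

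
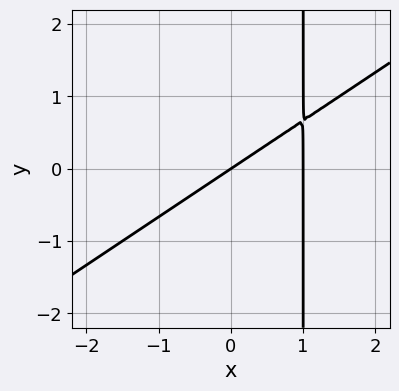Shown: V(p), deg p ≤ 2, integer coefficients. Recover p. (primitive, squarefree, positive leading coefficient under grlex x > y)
2*x^2 - 3*x*y - 2*x + 3*y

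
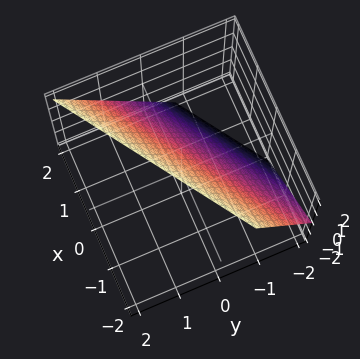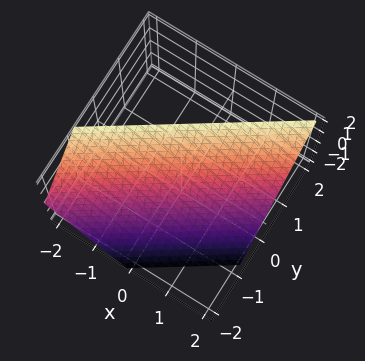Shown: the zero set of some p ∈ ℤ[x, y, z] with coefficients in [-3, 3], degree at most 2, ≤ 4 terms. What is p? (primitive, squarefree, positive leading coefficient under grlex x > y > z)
1. deg p = 1.
2. Against the integer gridlines: it crosses the x-axis at the gridline x = 1; it meets the z-axis at z = 1 (among the integer gridlines).
3. Assembling these constraints gives the stated polynomial.

2*x - 3*y + 2*z - 2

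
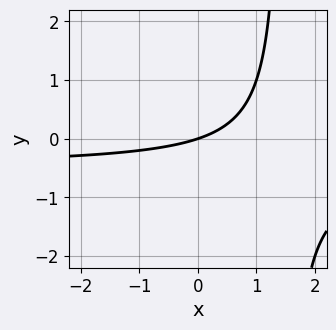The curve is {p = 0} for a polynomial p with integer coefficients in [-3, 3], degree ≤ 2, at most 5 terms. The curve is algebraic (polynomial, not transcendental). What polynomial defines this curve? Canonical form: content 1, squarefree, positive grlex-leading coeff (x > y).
2*x*y + x - 3*y

First, deg p = 2. A generic line meets the curve in up to 2 points.
Next, from the axis intercepts and sections: it crosses the x-axis at the gridline x = 0; one y-axis crossing is at y = 0.
Finally, these observations pin down the coefficients.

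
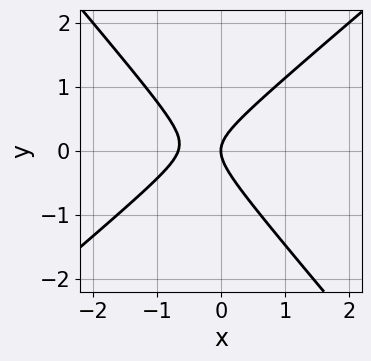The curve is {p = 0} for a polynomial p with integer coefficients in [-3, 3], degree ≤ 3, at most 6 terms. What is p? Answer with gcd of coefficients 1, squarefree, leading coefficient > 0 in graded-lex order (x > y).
3*x^2 - x*y - 3*y^2 + 2*x

(a) The degree is 2 — the shape is more complex than any degree-1 curve.
(b) Against the integer gridlines: it crosses the x-axis at the gridline x = 0; it crosses the y-axis at the gridline y = 0.
(c) Solving for integer coefficients yields p as stated.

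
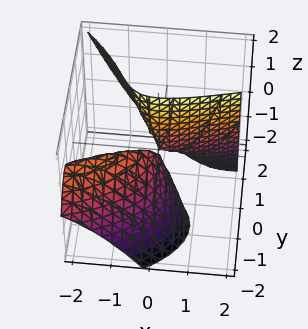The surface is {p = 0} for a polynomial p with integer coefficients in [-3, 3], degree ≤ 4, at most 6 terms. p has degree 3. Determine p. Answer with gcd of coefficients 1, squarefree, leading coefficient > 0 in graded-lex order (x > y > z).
The picture has 2 separate pieces. Treating them together as one polynomial.
The degree is 3 — the shape is more complex than any degree-2 surface.
From the axis intercepts and sections: one x-axis crossing is at x = 0; every point of the z-axis in the box is on the surface.
These observations pin down the coefficients.

y^3 - x^2 + 3*x*y + 2*y*z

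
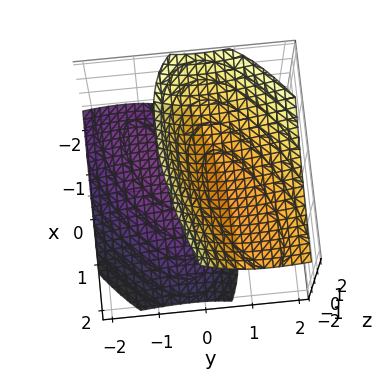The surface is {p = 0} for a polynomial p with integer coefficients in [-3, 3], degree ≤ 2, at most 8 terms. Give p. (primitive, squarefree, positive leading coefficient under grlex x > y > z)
First, there are 2 components. They look like related sheets of one shape, so recover p as a whole.
Next, degree: the shape is more complex than any degree-1 surface, so deg p = 2.
Next, reading off the gridlines: it misses every integer gridline on the y-axis; it misses every integer gridline on the x-axis.
Finally, together with the visible shape, these determine p as stated.

x^2 - 2*x*y + 3*y^2 - 3*y*z - 2*z^2 + 3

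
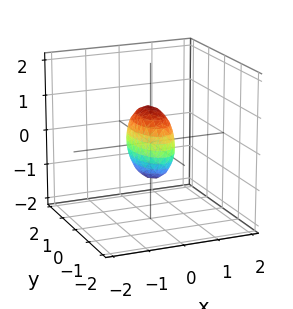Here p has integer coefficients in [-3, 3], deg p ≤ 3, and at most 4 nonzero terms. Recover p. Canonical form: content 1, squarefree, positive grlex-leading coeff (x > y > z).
3*x^2 + y^2 + z^2 - 1

The degree is 2 — bounded and convex; a quadric.
Symmetries: the z ↦ −z reflection is a symmetry, so z appears only in even powers; it's symmetric under y → −y, forcing even powers of y; it's symmetric under x → −x, forcing even powers of x.
Checking where it meets the axes: among the integer gridlines, it crosses the z-axis at z ∈ {-1, 1}; among the integer gridlines, it crosses the y-axis at y ∈ {-1, 1}.
These observations pin down the coefficients.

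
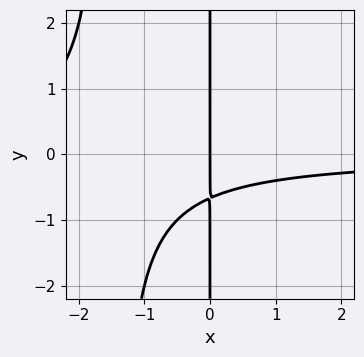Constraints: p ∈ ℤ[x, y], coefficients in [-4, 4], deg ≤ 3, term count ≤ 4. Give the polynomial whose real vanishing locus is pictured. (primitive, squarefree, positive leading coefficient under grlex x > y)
2*x^2*y + 3*x*y + 2*x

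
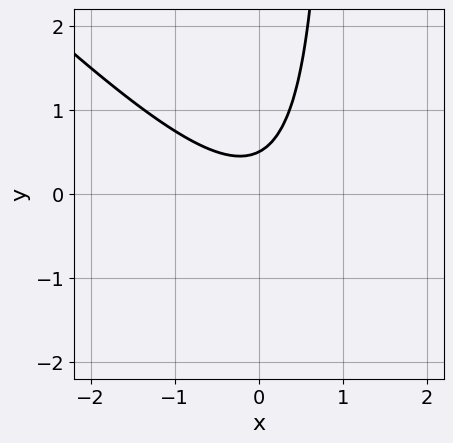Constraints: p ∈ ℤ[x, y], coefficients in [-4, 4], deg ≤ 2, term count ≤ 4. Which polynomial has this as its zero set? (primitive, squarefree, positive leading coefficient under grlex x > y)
2*x^2 + 2*x*y - 2*y + 1

First, the degree is 2 — a generic line meets the curve in up to 2 points.
Then, against the integer gridlines: no x-intercept at any integer in the box.
Finally, assembling these constraints gives the stated polynomial.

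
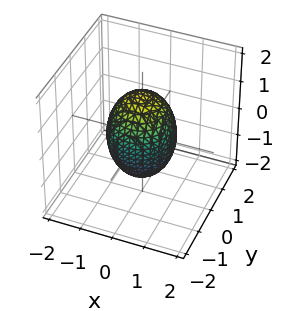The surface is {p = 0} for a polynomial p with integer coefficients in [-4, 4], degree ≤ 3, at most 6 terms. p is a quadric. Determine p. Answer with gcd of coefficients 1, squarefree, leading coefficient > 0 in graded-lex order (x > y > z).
1. deg p = 2. A closed, bounded, convex surface; a quadric.
2. Symmetries: it's symmetric under z → −z, forcing even powers of z; every cross-section ⟂ z is a circle, so x, y appear only via x² + y².
3. Against the integer gridlines: a circular section at z = 0 has radius exactly 1; among the integer gridlines, it crosses the x-axis at x ∈ {-1, 1}; among the integer gridlines, it crosses the y-axis at y ∈ {-1, 1}.
4. Matching integer coefficients to the picture gives p.

2*x^2 + 2*y^2 + z^2 - 2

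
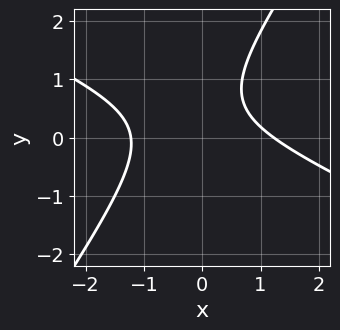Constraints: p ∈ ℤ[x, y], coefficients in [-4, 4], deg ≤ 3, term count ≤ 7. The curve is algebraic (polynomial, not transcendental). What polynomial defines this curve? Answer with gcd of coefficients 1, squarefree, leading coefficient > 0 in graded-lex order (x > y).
2*x^2 + 3*x*y - 3*y^2 + 3*y - 3

1. Degree: no degree-1 curve has this shape, so deg p = 2.
2. Against the integer gridlines: the curve avoids every integer y-axis point in the box.
3. Assembling these constraints gives the stated polynomial.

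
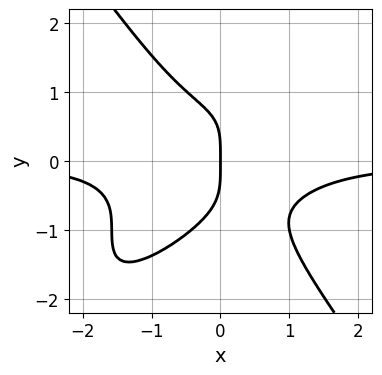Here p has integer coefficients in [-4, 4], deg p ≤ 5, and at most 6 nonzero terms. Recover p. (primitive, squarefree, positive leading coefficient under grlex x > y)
3*x^3*y - 3*x^2*y^2 - x*y^3 + 2*y^4 + 3*x

First, degree: no degree-3 curve has this shape, so deg p = 4.
Next, reading off the gridlines: it crosses the x-axis at the gridline x = 0; one y-axis crossing is at y = 0.
Finally, matching integer coefficients to the picture gives p.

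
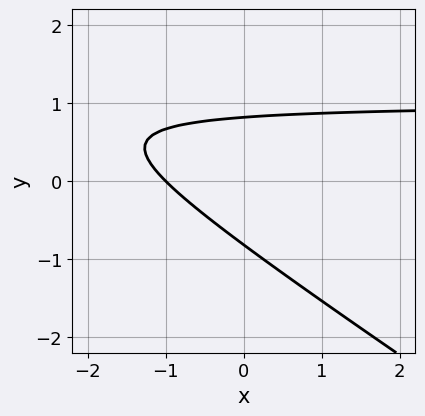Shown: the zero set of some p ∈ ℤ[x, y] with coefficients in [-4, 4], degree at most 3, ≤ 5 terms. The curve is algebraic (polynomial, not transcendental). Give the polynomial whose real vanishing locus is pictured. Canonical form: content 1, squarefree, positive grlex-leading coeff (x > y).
2*x*y + 3*y^2 - 2*x - 2

(a) deg p = 2.
(b) Checking where it meets the axes: it meets the x-axis at x = -1 (among the integer gridlines).
(c) Assembling these constraints gives the stated polynomial.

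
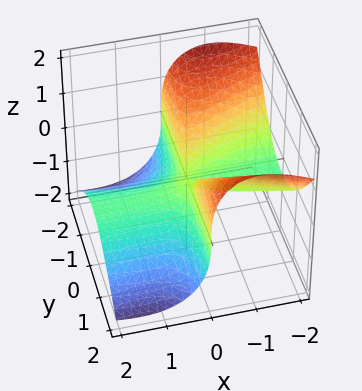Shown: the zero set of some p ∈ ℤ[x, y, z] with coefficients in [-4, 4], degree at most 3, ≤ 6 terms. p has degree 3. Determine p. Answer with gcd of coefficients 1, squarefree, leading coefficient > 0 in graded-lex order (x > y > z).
2*x^2*z + 2*x*y^2 + z^3 + x^2

Degree: a generic line meets the surface in up to 3 points, so deg p = 3.
From the axis intercepts and sections: one x-axis crossing is at x = 0; it crosses the z-axis at the gridline z = 0; every point of the y-axis in the box is on the surface.
Assembling these constraints gives the stated polynomial.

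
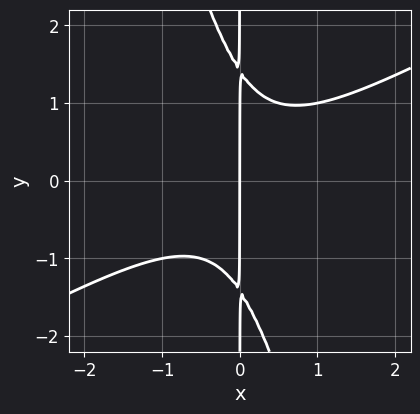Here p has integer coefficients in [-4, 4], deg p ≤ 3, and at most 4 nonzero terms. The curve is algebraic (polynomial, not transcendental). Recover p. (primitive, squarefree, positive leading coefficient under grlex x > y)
1. deg p = 3. The shape is more complex than any degree-2 curve.
2. Reading off the gridlines: the visible y-axis segment lies entirely on the curve; it meets the x-axis at x = 0 (among the integer gridlines).
3. The integer polynomial consistent with all of this is the stated p.

2*x^3 - 3*x^2*y - x*y^2 + 2*x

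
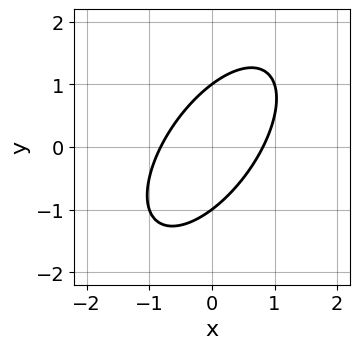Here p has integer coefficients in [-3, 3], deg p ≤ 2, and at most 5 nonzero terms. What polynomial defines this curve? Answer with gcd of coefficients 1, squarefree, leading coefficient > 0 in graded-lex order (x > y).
1. deg p = 2. The shape is more complex than any degree-1 curve.
2. From the visible intercepts: the y-axis gridline crossings are at y ∈ {-1, 1}.
3. Fitting integer coefficients to these (and the overall shape) gives p.

3*x^2 - 3*x*y + 2*y^2 - 2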